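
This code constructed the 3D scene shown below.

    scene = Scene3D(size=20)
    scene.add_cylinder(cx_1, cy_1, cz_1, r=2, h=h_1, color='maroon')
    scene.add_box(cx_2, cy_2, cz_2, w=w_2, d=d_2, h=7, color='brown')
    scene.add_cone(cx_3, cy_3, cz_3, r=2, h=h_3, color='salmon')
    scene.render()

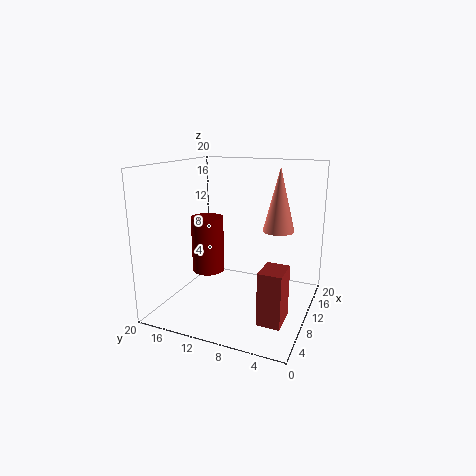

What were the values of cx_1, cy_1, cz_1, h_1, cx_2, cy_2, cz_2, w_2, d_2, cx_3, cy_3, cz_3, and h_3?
cx_1 = 5; cy_1 = 12; cz_1 = 7; h_1 = 7; cx_2 = 4; cy_2 = 2; cz_2 = 1; w_2 = 4; d_2 = 3; cx_3 = 9; cy_3 = 4; cz_3 = 12; h_3 = 8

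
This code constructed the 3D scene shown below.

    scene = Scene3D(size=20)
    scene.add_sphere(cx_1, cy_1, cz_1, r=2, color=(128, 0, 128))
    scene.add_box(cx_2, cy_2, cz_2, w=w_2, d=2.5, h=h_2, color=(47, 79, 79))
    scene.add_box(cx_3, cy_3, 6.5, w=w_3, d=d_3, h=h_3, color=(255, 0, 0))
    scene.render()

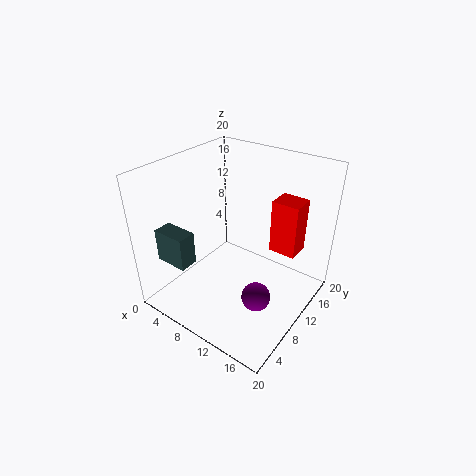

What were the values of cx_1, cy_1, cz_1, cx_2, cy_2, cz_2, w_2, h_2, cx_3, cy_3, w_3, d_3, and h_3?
cx_1 = 14.5, cy_1 = 8, cz_1 = 3, cx_2 = 2.5, cy_2 = 2, cz_2 = 8, w_2 = 4.5, h_2 = 4.5, cx_3 = 12.5, cy_3 = 14.5, w_3 = 4, d_3 = 3.5, h_3 = 8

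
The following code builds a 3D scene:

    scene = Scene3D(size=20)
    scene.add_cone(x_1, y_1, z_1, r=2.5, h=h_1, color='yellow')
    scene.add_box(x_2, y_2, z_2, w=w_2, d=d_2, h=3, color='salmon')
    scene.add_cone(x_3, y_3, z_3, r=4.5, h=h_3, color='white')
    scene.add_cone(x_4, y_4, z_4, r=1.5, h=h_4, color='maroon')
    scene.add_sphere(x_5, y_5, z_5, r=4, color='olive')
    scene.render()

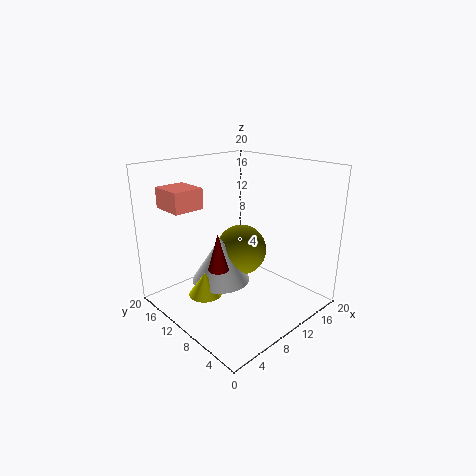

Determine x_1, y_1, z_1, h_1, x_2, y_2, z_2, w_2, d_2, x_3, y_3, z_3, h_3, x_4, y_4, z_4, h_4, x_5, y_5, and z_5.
x_1 = 7; y_1 = 14; z_1 = 0.5; h_1 = 3.5; x_2 = 3.5; y_2 = 15; z_2 = 13.5; w_2 = 4.5; d_2 = 5; x_3 = 10.5; y_3 = 14.5; z_3 = 1.5; h_3 = 7; x_4 = 8; y_4 = 12; z_4 = 5; h_4 = 5.5; x_5 = 14.5; y_5 = 14; z_5 = 5.5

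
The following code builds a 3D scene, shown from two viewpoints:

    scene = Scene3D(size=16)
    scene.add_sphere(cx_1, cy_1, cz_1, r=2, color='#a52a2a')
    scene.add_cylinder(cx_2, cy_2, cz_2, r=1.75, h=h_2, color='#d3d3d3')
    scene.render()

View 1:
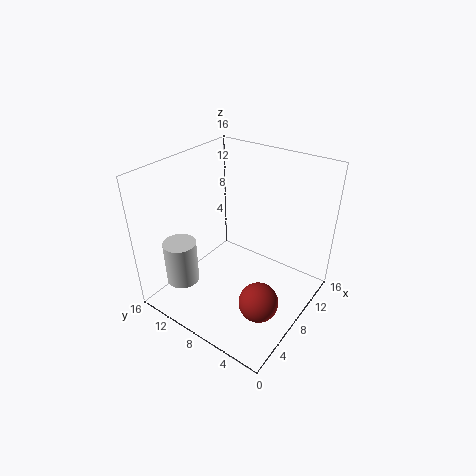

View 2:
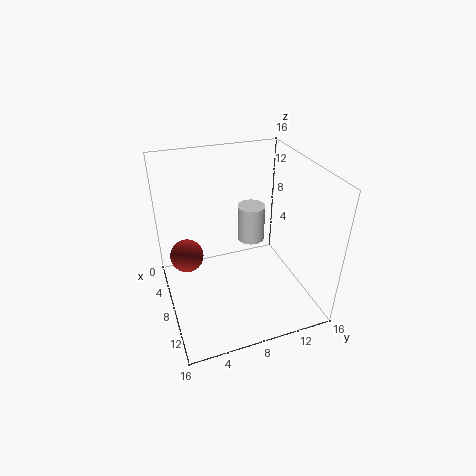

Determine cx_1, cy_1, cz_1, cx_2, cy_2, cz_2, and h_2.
cx_1 = 4.25, cy_1 = 2.75, cz_1 = 4.25, cx_2 = 2.75, cy_2 = 11.75, cz_2 = 4, h_2 = 4.75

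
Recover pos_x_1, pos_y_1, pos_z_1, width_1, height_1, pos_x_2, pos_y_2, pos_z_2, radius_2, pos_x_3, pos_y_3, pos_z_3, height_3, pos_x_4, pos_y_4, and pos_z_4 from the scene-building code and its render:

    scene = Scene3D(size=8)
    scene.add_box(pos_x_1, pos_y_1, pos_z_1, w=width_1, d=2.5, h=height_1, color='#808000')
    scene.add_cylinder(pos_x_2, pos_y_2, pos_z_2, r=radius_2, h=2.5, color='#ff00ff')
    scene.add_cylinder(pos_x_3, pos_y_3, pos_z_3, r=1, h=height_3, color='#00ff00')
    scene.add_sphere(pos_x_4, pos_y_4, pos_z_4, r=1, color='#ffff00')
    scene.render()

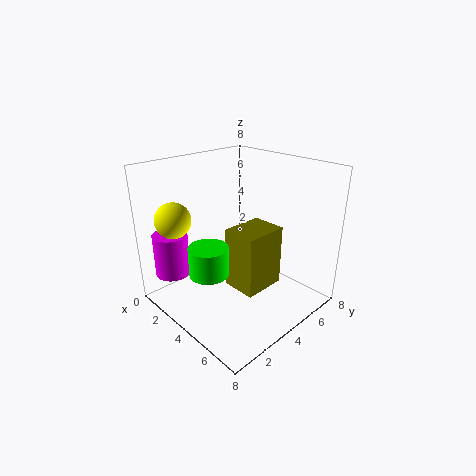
pos_x_1 = 3.5
pos_y_1 = 3.5
pos_z_1 = 1
width_1 = 2
height_1 = 3.5
pos_x_2 = 1
pos_y_2 = 1.5
pos_z_2 = 1.5
radius_2 = 1
pos_x_3 = 4.5
pos_y_3 = 1.5
pos_z_3 = 3
height_3 = 1.5
pos_x_4 = 1.5
pos_y_4 = 1.5
pos_z_4 = 5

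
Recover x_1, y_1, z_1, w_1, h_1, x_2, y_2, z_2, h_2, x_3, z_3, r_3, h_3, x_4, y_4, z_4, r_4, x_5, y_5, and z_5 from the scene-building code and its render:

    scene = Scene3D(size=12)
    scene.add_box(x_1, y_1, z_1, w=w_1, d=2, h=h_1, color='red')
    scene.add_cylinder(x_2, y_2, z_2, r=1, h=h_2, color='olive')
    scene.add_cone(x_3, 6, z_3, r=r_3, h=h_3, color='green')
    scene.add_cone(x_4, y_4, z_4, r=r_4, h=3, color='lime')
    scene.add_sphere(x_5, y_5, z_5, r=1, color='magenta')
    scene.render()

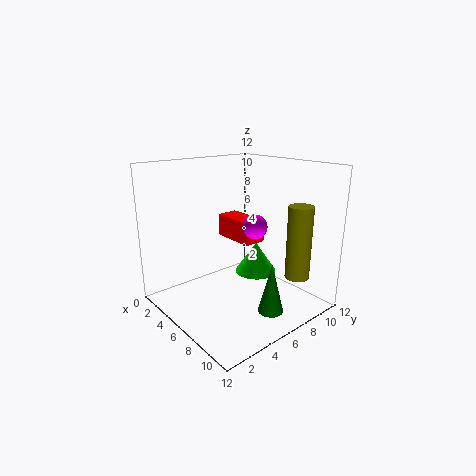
x_1 = 2; y_1 = 7; z_1 = 5; w_1 = 4; h_1 = 2; x_2 = 10; y_2 = 9; z_2 = 3; h_2 = 6; x_3 = 10; z_3 = 1; r_3 = 1; h_3 = 4; x_4 = 4; y_4 = 10; z_4 = 1; r_4 = 2; x_5 = 7; y_5 = 7; z_5 = 7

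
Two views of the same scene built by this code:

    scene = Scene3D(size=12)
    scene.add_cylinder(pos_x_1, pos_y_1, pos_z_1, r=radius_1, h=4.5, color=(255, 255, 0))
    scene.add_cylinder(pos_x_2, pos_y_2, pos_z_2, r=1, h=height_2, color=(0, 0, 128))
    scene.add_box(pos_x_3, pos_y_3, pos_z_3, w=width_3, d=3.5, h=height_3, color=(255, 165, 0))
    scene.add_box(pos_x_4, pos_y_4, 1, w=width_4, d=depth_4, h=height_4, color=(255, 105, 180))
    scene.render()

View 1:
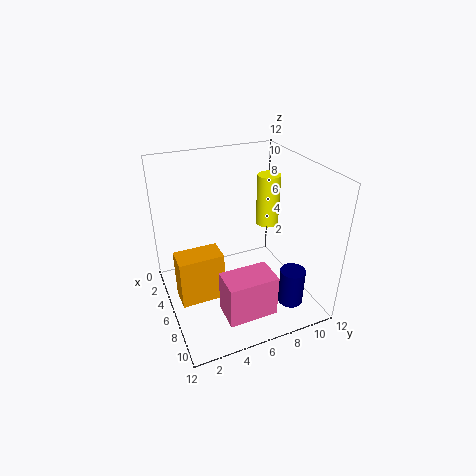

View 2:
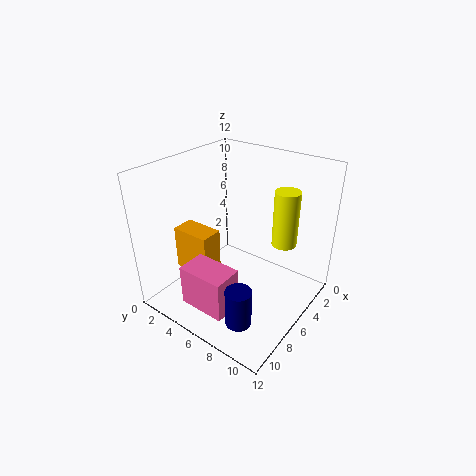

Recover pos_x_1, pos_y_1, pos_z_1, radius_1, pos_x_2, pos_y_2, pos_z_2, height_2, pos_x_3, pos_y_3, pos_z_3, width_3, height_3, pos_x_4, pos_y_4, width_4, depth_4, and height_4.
pos_x_1 = 4.5, pos_y_1 = 9.5, pos_z_1 = 6, radius_1 = 1, pos_x_2 = 10, pos_y_2 = 9, pos_z_2 = 1.5, height_2 = 3, pos_x_3 = 6, pos_y_3 = 0.5, pos_z_3 = 2, width_3 = 2, height_3 = 4, pos_x_4 = 8, pos_y_4 = 3.5, width_4 = 2.5, depth_4 = 4, height_4 = 3.5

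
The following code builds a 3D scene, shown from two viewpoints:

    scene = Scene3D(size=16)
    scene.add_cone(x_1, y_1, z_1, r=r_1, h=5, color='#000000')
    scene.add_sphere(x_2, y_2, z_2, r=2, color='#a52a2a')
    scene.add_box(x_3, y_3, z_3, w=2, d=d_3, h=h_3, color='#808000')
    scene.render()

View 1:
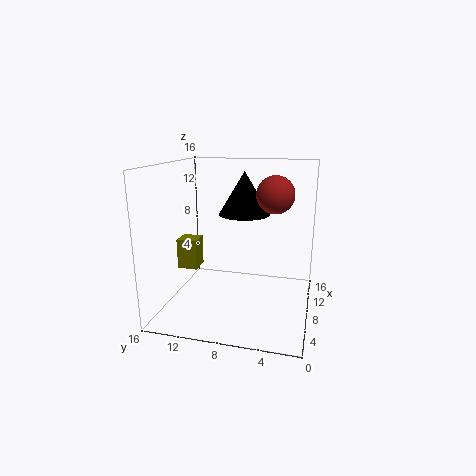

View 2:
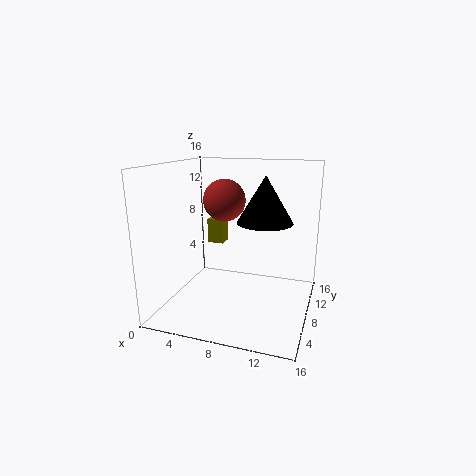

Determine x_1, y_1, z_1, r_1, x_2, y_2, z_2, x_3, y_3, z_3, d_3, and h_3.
x_1 = 11
y_1 = 8
z_1 = 10
r_1 = 3
x_2 = 8
y_2 = 4
z_2 = 13
x_3 = 3
y_3 = 11
z_3 = 6
d_3 = 2
h_3 = 3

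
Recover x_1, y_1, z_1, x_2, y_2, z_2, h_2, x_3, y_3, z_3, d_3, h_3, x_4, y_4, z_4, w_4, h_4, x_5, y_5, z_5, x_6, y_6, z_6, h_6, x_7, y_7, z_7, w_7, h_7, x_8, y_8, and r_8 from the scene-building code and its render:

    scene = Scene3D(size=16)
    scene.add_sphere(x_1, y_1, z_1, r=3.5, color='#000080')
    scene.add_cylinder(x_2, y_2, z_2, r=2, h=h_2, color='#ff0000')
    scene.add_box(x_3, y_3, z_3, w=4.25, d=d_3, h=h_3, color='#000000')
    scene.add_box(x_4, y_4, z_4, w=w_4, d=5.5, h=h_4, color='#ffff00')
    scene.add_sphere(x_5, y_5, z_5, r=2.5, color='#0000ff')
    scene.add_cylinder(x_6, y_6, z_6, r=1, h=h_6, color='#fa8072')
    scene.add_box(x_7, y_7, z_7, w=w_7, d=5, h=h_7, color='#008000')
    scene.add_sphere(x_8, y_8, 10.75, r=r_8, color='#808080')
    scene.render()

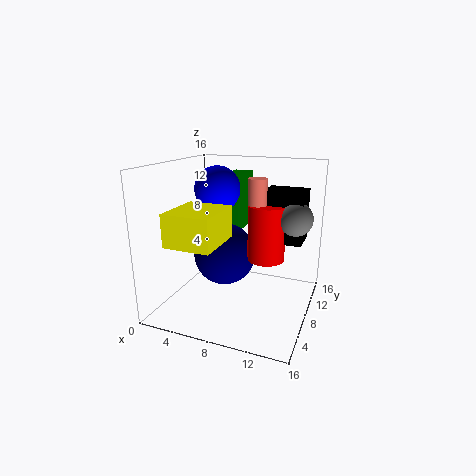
x_1 = 6.25, y_1 = 8.25, z_1 = 5.75, x_2 = 11.25, y_2 = 8, z_2 = 6, h_2 = 6, x_3 = 10.75, y_3 = 7.75, z_3 = 8, d_3 = 3.5, h_3 = 5.5, x_4 = 3.5, y_4 = 0.25, z_4 = 9, w_4 = 4.75, h_4 = 3.25, x_5 = 5.5, y_5 = 8.25, z_5 = 13.25, x_6 = 10.25, y_6 = 7.75, z_6 = 10.75, h_6 = 4, x_7 = 5, y_7 = 9.75, z_7 = 8, w_7 = 2.25, h_7 = 6.5, x_8 = 14.25, y_8 = 8.25, r_8 = 1.75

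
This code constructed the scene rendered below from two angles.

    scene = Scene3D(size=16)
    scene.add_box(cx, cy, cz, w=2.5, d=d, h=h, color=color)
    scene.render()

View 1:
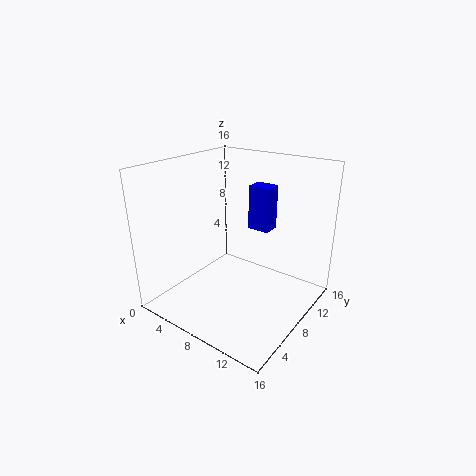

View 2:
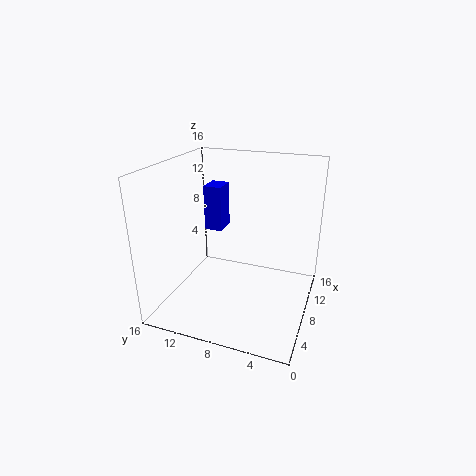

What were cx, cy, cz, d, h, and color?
cx = 8
cy = 10
cz = 8.5
d = 2
h = 5
color = 'blue'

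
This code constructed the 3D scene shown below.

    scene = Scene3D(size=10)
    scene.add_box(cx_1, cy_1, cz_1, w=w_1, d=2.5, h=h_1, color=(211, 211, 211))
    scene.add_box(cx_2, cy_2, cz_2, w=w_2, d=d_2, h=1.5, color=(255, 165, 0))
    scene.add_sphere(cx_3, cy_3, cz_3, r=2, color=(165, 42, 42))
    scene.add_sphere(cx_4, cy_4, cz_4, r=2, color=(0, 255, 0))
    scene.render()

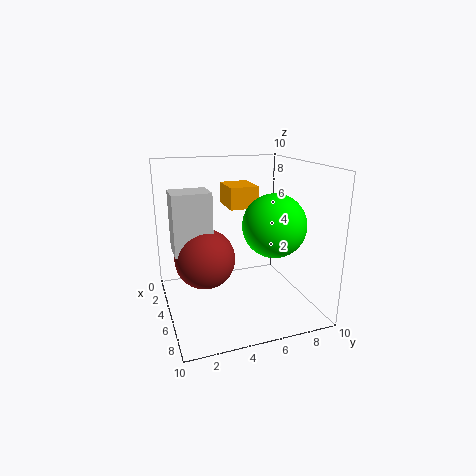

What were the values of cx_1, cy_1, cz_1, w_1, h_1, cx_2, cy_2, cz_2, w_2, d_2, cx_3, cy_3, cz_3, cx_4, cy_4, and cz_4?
cx_1 = 4
cy_1 = 0.5
cz_1 = 4.5
w_1 = 2
h_1 = 4
cx_2 = 2.5
cy_2 = 4.5
cz_2 = 7
w_2 = 2.5
d_2 = 2
cx_3 = 5.5
cy_3 = 2.5
cz_3 = 4
cx_4 = 7.5
cy_4 = 6.5
cz_4 = 6.5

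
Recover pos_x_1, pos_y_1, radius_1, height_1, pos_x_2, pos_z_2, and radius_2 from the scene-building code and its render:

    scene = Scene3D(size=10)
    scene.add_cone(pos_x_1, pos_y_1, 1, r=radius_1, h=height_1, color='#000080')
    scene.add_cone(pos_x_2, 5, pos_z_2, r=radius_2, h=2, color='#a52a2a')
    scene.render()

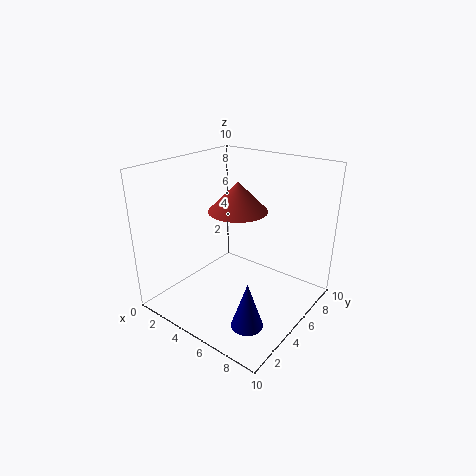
pos_x_1 = 8, pos_y_1 = 2, radius_1 = 1, height_1 = 3, pos_x_2 = 5, pos_z_2 = 7, radius_2 = 2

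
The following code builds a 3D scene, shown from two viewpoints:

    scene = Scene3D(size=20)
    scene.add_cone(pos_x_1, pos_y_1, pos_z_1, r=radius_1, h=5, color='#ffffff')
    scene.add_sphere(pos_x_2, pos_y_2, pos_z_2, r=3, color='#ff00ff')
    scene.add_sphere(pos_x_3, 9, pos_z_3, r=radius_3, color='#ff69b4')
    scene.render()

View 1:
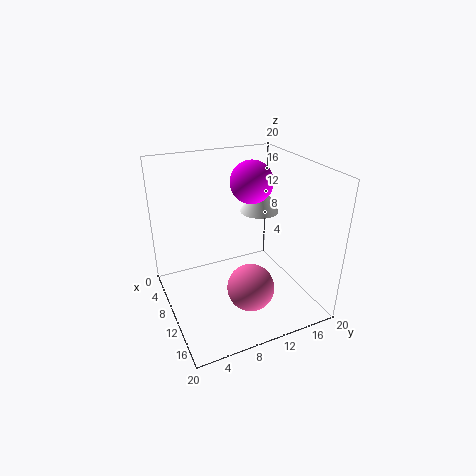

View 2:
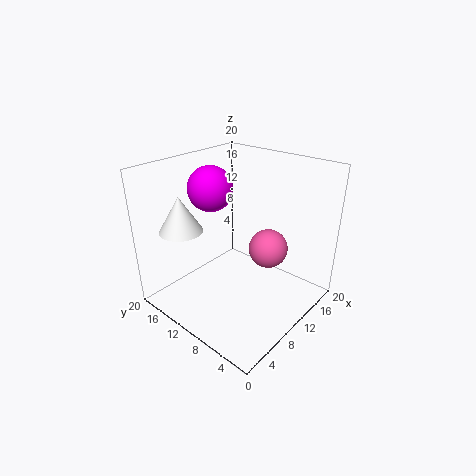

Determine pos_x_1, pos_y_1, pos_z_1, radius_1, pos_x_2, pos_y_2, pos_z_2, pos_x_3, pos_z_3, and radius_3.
pos_x_1 = 5; pos_y_1 = 16; pos_z_1 = 11; radius_1 = 3; pos_x_2 = 8; pos_y_2 = 13; pos_z_2 = 17; pos_x_3 = 16; pos_z_3 = 6; radius_3 = 3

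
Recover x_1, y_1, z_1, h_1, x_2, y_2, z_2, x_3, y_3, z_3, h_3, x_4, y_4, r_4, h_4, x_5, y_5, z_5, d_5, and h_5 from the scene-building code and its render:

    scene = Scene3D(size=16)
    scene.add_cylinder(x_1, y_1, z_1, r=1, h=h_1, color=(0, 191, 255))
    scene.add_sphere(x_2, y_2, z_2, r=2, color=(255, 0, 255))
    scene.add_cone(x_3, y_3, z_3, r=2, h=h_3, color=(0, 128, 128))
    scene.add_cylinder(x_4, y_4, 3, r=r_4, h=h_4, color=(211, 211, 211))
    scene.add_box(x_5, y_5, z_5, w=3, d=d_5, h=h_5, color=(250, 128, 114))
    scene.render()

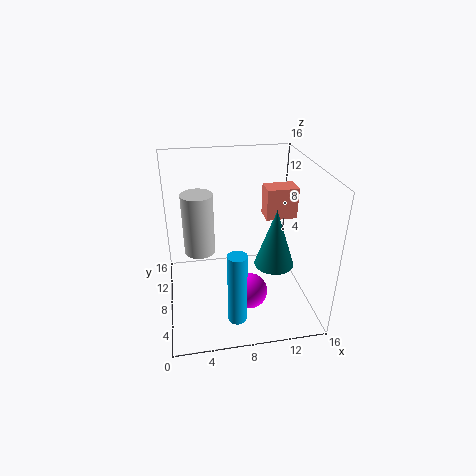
x_1 = 7, y_1 = 3, z_1 = 1, h_1 = 8, x_2 = 9, y_2 = 6, z_2 = 2, x_3 = 11, y_3 = 4, z_3 = 7, h_3 = 6, x_4 = 4, y_4 = 14, r_4 = 2, h_4 = 8, x_5 = 10, y_5 = 4, z_5 = 12, d_5 = 2, h_5 = 3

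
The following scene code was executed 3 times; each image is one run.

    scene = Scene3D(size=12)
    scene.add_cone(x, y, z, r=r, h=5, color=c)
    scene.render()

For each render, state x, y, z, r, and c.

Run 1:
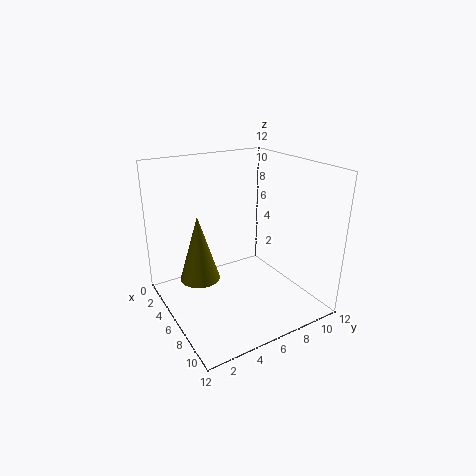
x = 7; y = 2; z = 4; r = 1.5; c = 'olive'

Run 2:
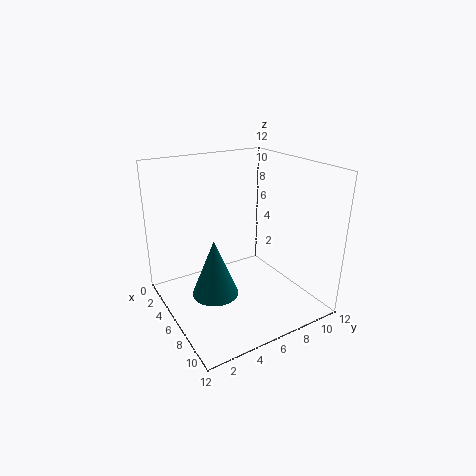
x = 5.5; y = 4; z = 1; r = 2; c = 'teal'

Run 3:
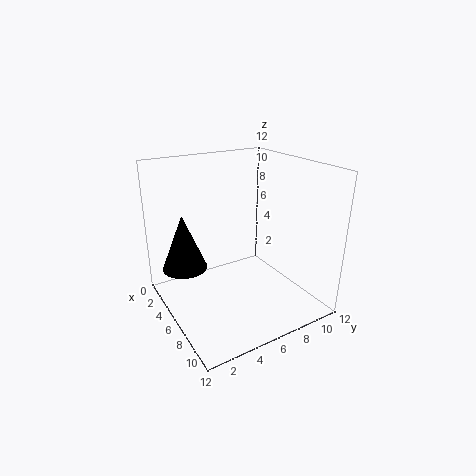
x = 2.5; y = 2.5; z = 2.5; r = 2; c = 'black'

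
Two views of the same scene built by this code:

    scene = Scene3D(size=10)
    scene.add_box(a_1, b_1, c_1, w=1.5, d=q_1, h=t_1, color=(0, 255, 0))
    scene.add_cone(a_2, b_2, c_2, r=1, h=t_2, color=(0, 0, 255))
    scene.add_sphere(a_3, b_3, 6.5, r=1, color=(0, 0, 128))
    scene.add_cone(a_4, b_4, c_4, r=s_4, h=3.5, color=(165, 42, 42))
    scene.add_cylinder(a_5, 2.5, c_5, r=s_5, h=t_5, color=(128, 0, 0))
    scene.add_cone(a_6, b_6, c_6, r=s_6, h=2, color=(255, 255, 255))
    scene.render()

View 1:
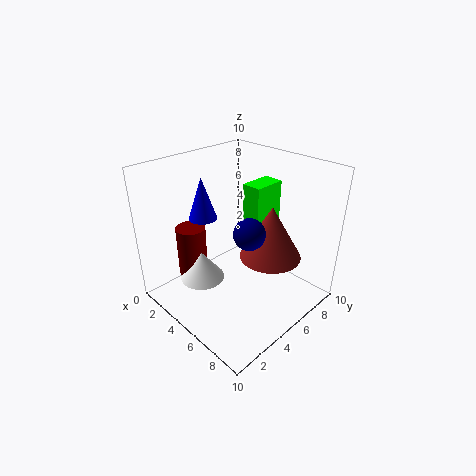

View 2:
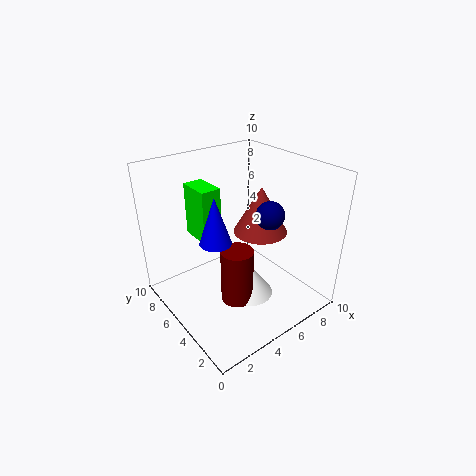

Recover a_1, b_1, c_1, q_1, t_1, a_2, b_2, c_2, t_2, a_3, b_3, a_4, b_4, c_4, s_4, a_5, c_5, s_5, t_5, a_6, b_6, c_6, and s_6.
a_1 = 3.5; b_1 = 7; c_1 = 4; q_1 = 2.5; t_1 = 4; a_2 = 2.5; b_2 = 4; c_2 = 6; t_2 = 3; a_3 = 7; b_3 = 4; a_4 = 7.5; b_4 = 5.5; c_4 = 4.5; s_4 = 2; a_5 = 3; c_5 = 2.5; s_5 = 1; t_5 = 3.5; a_6 = 4; b_6 = 2.5; c_6 = 2.5; s_6 = 1.5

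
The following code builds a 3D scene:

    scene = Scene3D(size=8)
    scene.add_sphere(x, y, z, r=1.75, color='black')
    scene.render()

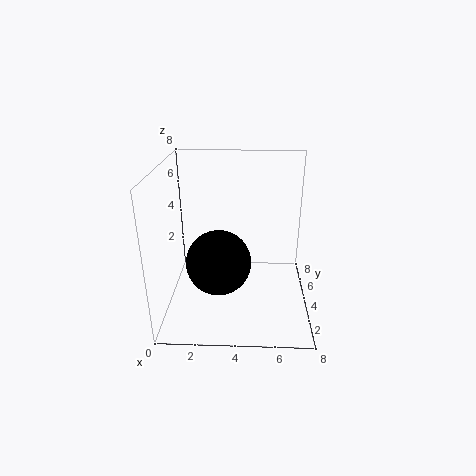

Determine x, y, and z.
x = 3; y = 3; z = 3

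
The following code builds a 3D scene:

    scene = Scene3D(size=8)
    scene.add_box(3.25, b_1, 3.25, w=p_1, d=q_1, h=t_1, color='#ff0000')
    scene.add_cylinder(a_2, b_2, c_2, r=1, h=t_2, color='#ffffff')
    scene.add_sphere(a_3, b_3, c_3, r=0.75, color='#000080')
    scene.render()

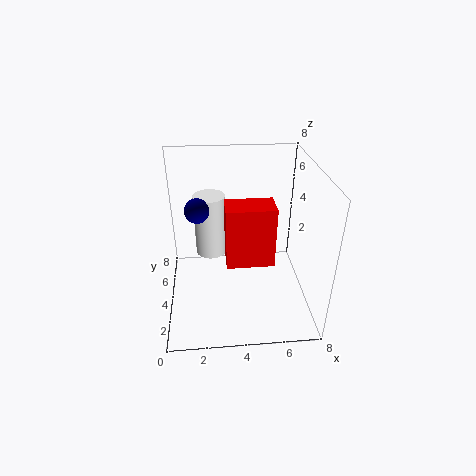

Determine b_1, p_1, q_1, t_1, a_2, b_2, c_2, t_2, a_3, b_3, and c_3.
b_1 = 2.25; p_1 = 2.5; q_1 = 1.5; t_1 = 3.25; a_2 = 2.5; b_2 = 7; c_2 = 1.25; t_2 = 4; a_3 = 1.75; b_3 = 6; c_3 = 4.75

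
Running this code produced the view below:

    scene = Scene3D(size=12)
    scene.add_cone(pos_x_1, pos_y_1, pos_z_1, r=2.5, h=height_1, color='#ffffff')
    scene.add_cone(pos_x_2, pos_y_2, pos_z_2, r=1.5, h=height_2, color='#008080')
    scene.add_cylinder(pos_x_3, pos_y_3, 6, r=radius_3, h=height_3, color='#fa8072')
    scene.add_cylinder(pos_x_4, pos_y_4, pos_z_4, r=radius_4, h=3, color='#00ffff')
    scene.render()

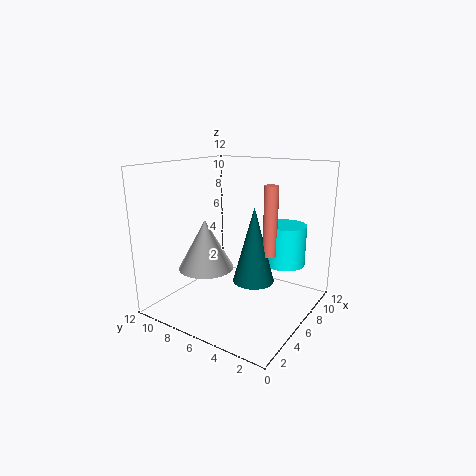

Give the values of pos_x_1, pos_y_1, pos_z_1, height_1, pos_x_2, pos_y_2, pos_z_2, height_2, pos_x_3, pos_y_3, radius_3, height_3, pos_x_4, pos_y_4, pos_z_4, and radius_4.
pos_x_1 = 6
pos_y_1 = 9.5
pos_z_1 = 2.5
height_1 = 4.5
pos_x_2 = 3.5
pos_y_2 = 3
pos_z_2 = 4
height_2 = 5.5
pos_x_3 = 4
pos_y_3 = 2
radius_3 = 0.5
height_3 = 5
pos_x_4 = 5.5
pos_y_4 = 1.5
pos_z_4 = 5
radius_4 = 1.5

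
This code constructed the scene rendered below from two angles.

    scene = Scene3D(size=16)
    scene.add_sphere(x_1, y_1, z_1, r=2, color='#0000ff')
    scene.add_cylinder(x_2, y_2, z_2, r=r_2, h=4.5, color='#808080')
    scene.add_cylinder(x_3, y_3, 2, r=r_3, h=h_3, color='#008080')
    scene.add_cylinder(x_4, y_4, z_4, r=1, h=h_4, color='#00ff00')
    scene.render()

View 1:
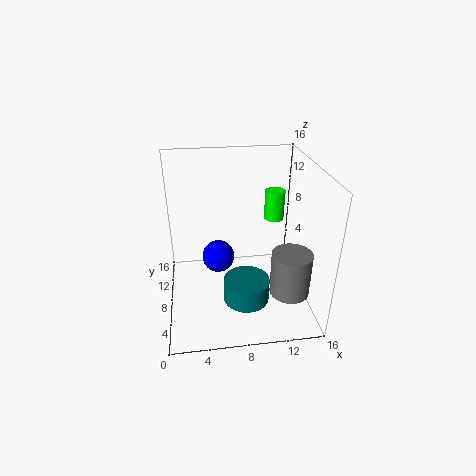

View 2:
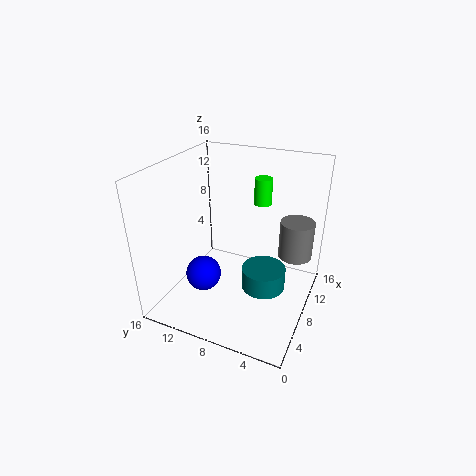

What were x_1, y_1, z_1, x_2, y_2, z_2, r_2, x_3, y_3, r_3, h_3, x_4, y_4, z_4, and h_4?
x_1 = 6; y_1 = 11.5; z_1 = 3.5; x_2 = 12.5; y_2 = 2.5; z_2 = 4.5; r_2 = 2; x_3 = 8.5; y_3 = 5; r_3 = 2.5; h_3 = 2.5; x_4 = 11.5; y_4 = 6.5; z_4 = 11; h_4 = 3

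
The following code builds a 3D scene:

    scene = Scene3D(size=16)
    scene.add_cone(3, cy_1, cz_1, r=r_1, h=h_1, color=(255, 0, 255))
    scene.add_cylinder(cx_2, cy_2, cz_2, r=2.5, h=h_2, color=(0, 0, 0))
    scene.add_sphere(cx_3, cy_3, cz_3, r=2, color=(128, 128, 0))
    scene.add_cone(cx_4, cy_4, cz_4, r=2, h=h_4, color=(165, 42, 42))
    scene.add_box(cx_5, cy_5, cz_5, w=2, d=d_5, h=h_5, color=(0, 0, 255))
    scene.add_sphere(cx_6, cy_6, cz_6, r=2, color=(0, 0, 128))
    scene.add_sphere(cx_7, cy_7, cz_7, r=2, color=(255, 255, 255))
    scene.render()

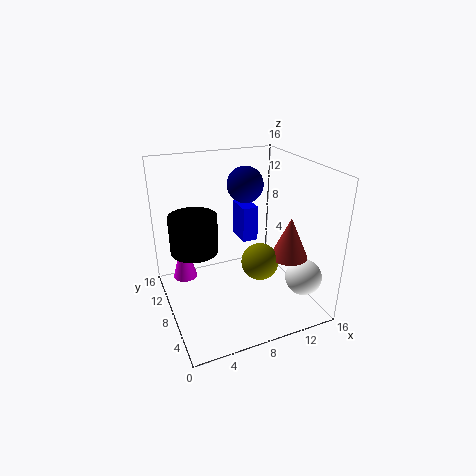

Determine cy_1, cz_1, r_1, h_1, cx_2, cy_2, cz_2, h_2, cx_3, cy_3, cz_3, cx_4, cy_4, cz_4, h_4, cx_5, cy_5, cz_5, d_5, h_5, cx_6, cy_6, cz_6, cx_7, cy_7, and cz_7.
cy_1 = 13.5, cz_1 = 1, r_1 = 1.5, h_1 = 5.5, cx_2 = 3, cy_2 = 8, cz_2 = 7.5, h_2 = 4, cx_3 = 9.5, cy_3 = 5.5, cz_3 = 6, cx_4 = 12.5, cy_4 = 4.5, cz_4 = 6.5, h_4 = 4.5, cx_5 = 10.5, cy_5 = 12, cz_5 = 5, d_5 = 3.5, h_5 = 4.5, cx_6 = 9.5, cy_6 = 9.5, cz_6 = 13.5, cx_7 = 14, cy_7 = 3.5, cz_7 = 4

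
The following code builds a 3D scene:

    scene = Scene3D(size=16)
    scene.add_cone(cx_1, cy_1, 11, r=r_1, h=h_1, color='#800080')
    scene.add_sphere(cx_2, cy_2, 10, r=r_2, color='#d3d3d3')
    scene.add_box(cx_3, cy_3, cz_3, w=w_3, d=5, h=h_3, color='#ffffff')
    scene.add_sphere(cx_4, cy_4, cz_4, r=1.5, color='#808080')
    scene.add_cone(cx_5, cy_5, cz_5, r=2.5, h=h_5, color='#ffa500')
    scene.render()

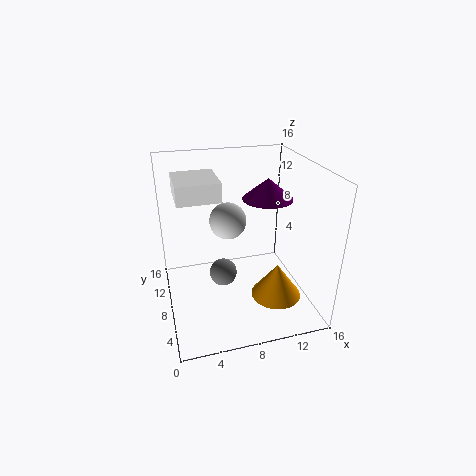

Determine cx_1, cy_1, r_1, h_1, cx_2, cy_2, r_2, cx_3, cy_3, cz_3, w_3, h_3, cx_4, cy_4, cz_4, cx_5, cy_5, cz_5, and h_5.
cx_1 = 12.5
cy_1 = 11
r_1 = 3
h_1 = 2.5
cx_2 = 7
cy_2 = 8.5
r_2 = 2
cx_3 = 1.5
cy_3 = 6.5
cz_3 = 13
w_3 = 4.5
h_3 = 2
cx_4 = 6
cy_4 = 7
cz_4 = 4.5
cx_5 = 10.5
cy_5 = 2.5
cz_5 = 4
h_5 = 3.5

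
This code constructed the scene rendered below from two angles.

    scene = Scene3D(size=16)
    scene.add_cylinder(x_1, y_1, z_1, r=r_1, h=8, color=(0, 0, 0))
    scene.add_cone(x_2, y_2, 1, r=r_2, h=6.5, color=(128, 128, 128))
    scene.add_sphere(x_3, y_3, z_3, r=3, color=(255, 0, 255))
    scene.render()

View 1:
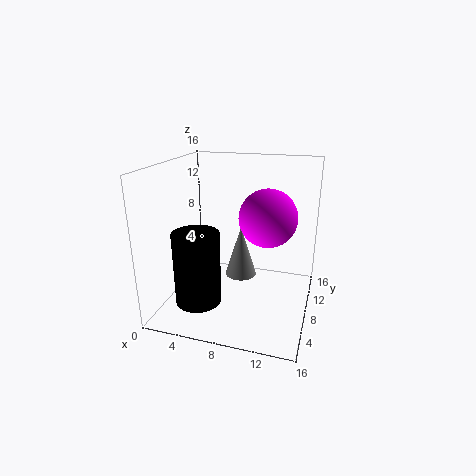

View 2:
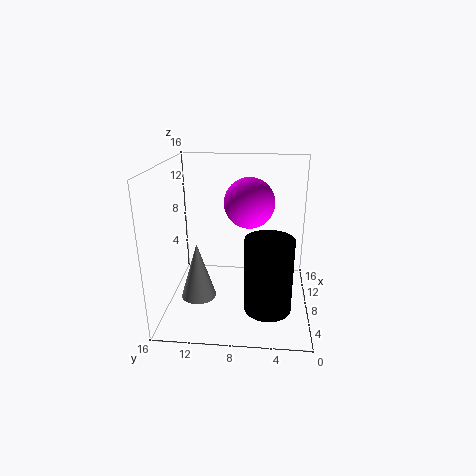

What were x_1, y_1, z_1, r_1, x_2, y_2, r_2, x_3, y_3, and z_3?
x_1 = 4.5, y_1 = 4.5, z_1 = 1.5, r_1 = 2.5, x_2 = 7, y_2 = 12.5, r_2 = 2, x_3 = 11.5, y_3 = 7, z_3 = 11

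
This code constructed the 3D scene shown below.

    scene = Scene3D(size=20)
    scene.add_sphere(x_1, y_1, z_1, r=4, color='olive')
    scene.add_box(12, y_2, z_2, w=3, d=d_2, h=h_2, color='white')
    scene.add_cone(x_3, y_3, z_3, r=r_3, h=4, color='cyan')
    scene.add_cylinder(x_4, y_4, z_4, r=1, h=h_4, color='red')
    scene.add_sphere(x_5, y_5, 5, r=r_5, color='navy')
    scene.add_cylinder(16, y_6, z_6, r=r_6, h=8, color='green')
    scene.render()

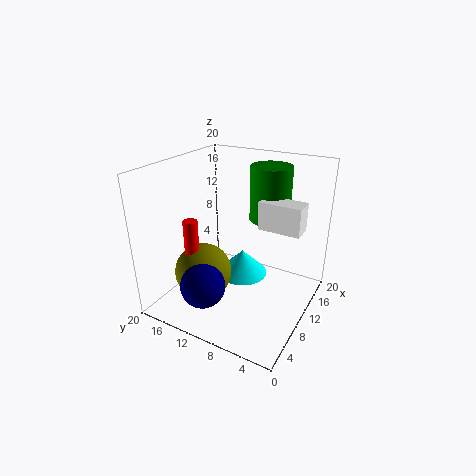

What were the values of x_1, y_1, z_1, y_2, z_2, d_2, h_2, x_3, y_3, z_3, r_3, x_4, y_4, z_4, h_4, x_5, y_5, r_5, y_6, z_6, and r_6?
x_1 = 7
y_1 = 14
z_1 = 5
y_2 = 2
z_2 = 11
d_2 = 6
h_2 = 4
x_3 = 15
y_3 = 12
z_3 = 1
r_3 = 4
x_4 = 6
y_4 = 15
z_4 = 4
h_4 = 9
x_5 = 4
y_5 = 12
r_5 = 3
y_6 = 8
z_6 = 11
r_6 = 3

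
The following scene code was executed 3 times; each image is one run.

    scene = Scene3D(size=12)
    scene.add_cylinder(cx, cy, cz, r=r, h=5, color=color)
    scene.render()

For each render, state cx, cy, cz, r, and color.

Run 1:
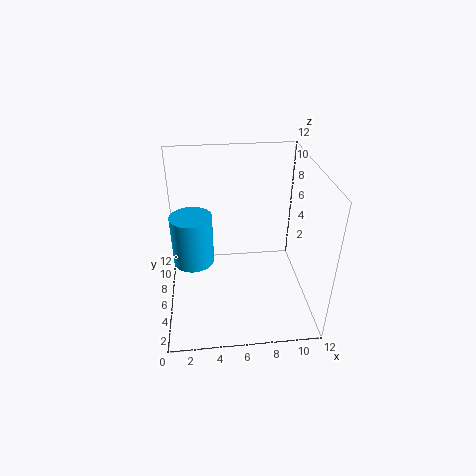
cx = 2
cy = 10
cz = 1
r = 2
color = 'deepskyblue'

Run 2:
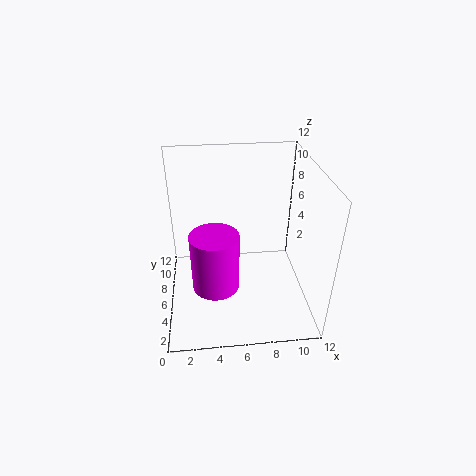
cx = 4
cy = 5
cz = 2
r = 2
color = 'magenta'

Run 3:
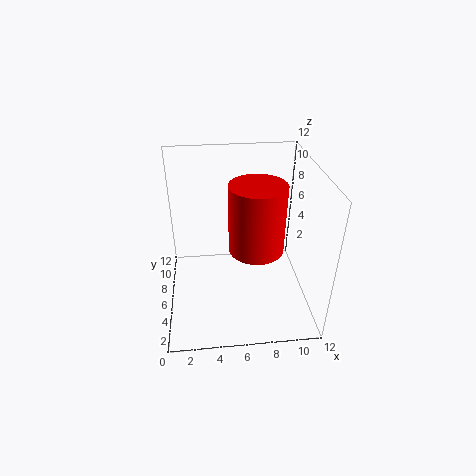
cx = 7
cy = 3
cz = 7
r = 2
color = 'red'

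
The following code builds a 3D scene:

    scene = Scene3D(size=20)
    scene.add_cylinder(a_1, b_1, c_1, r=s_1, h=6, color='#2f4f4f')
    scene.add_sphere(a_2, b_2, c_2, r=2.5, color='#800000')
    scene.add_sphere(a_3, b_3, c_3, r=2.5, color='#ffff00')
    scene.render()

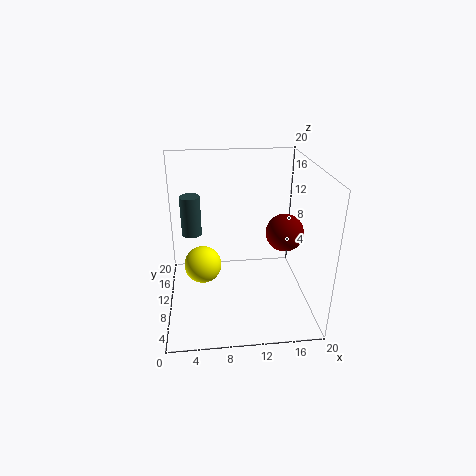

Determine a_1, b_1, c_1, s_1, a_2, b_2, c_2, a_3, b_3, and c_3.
a_1 = 3.5; b_1 = 15; c_1 = 8.5; s_1 = 1.5; a_2 = 16; b_2 = 8; c_2 = 11.5; a_3 = 5; b_3 = 8.5; c_3 = 7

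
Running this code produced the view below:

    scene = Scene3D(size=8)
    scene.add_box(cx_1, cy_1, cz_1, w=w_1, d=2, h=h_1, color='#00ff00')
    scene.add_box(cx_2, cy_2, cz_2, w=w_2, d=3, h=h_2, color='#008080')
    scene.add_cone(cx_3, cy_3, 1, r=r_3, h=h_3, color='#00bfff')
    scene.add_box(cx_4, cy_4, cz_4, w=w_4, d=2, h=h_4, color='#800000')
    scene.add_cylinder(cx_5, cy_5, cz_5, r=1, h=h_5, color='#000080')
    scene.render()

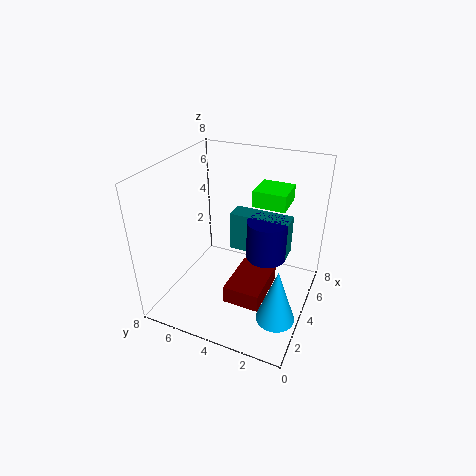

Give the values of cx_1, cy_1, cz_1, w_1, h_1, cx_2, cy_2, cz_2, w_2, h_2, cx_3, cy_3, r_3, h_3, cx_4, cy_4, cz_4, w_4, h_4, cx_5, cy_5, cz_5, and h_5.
cx_1 = 6
cy_1 = 2
cz_1 = 5
w_1 = 2
h_1 = 1
cx_2 = 3
cy_2 = 1
cz_2 = 4
w_2 = 1
h_2 = 2
cx_3 = 2
cy_3 = 1
r_3 = 1
h_3 = 3
cx_4 = 2
cy_4 = 2
cz_4 = 1
w_4 = 3
h_4 = 1
cx_5 = 3
cy_5 = 2
cz_5 = 4
h_5 = 2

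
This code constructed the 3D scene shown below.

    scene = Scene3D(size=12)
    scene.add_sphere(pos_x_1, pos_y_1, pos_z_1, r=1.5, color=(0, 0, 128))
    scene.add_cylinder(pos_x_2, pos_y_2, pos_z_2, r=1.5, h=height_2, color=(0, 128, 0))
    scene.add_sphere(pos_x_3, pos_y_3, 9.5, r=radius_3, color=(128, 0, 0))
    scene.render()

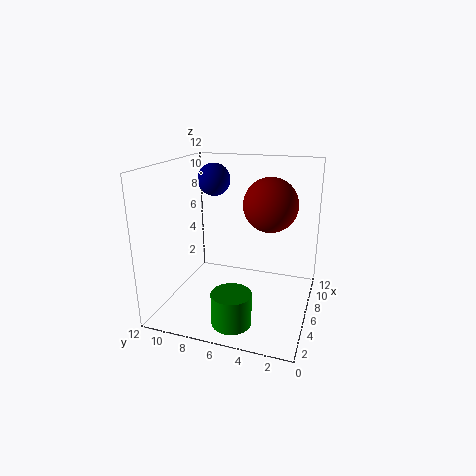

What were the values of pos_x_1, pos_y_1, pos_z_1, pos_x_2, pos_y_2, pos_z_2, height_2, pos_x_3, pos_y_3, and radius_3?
pos_x_1 = 9.5; pos_y_1 = 9.5; pos_z_1 = 10; pos_x_2 = 1.5; pos_y_2 = 5; pos_z_2 = 1; height_2 = 2.5; pos_x_3 = 4.5; pos_y_3 = 3; radius_3 = 2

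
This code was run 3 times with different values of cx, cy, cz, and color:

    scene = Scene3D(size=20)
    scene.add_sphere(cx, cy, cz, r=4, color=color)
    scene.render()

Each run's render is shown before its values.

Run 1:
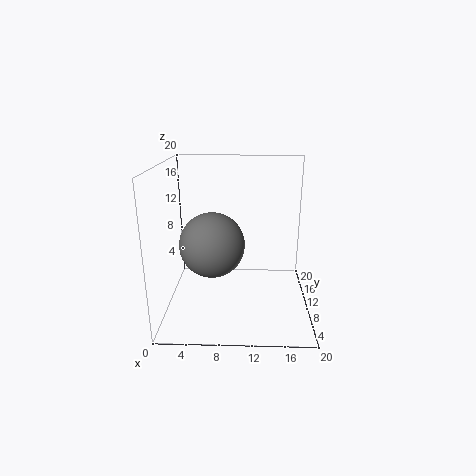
cx = 7; cy = 5; cz = 11; color = 'gray'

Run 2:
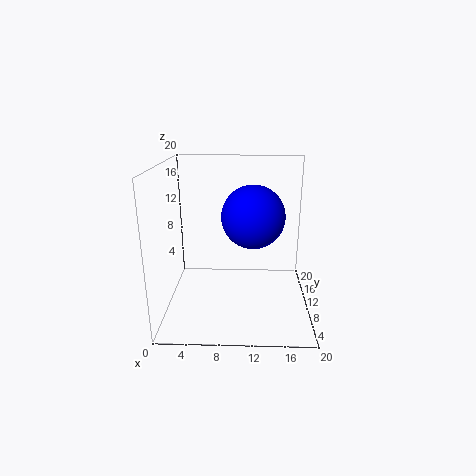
cx = 12; cy = 7; cz = 14; color = 'blue'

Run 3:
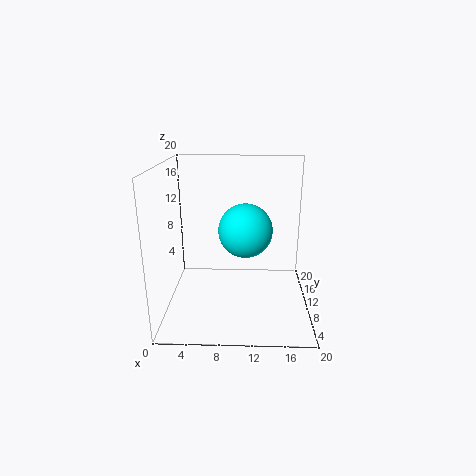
cx = 11; cy = 13; cz = 10; color = 'cyan'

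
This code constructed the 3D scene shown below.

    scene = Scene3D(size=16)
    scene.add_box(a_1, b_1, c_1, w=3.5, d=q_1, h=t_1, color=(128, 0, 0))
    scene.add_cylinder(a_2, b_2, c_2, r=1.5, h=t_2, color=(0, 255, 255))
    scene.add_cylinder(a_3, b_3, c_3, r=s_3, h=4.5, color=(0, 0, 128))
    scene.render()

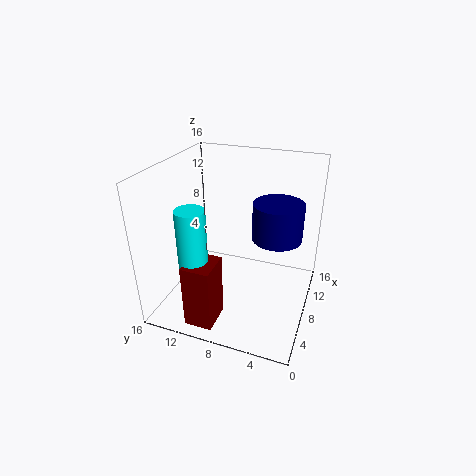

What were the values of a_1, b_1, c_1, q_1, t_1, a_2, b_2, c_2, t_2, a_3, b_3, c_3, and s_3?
a_1 = 1
b_1 = 8.5
c_1 = 0.5
q_1 = 3
t_1 = 7
a_2 = 3
b_2 = 11
c_2 = 6.5
t_2 = 6.5
a_3 = 12
b_3 = 4.5
c_3 = 6.5
s_3 = 3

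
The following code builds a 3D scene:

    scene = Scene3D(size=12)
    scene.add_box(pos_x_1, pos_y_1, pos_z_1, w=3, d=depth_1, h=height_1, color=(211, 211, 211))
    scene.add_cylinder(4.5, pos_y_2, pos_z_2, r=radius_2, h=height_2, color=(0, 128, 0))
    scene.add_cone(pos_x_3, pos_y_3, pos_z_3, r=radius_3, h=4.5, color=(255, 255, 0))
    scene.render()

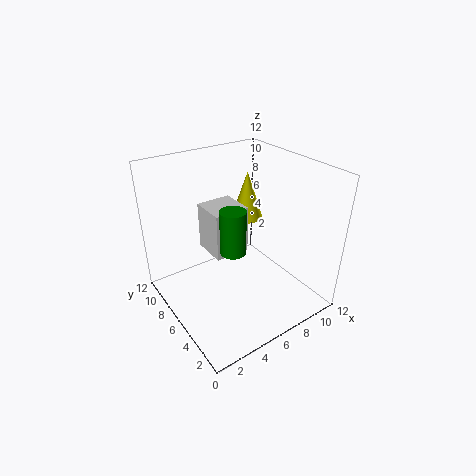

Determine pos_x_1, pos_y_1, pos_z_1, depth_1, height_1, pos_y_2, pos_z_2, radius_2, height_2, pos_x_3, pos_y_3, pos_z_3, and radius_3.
pos_x_1 = 4; pos_y_1 = 6; pos_z_1 = 4.5; depth_1 = 3; height_1 = 4; pos_y_2 = 4.5; pos_z_2 = 6; radius_2 = 1; height_2 = 3.5; pos_x_3 = 9.5; pos_y_3 = 9.5; pos_z_3 = 5.5; radius_3 = 1.5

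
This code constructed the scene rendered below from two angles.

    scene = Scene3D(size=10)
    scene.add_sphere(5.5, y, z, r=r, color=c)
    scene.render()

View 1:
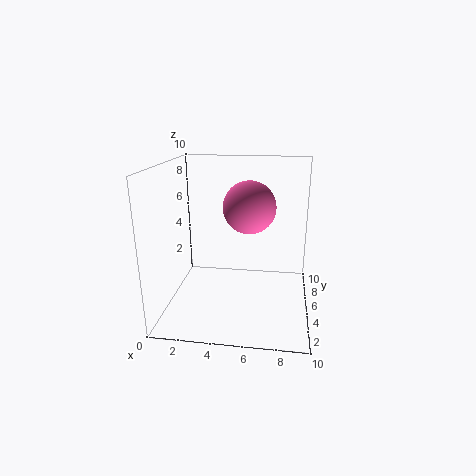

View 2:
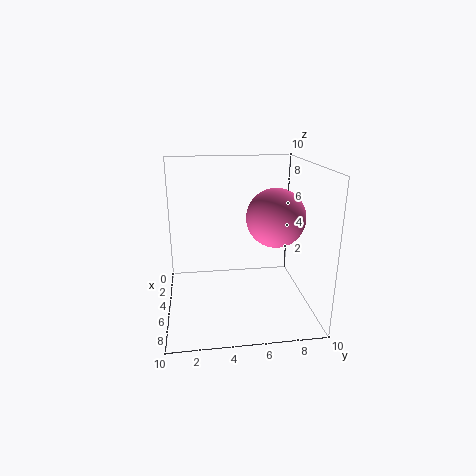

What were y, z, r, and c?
y = 7.5; z = 6.5; r = 2; c = 'hotpink'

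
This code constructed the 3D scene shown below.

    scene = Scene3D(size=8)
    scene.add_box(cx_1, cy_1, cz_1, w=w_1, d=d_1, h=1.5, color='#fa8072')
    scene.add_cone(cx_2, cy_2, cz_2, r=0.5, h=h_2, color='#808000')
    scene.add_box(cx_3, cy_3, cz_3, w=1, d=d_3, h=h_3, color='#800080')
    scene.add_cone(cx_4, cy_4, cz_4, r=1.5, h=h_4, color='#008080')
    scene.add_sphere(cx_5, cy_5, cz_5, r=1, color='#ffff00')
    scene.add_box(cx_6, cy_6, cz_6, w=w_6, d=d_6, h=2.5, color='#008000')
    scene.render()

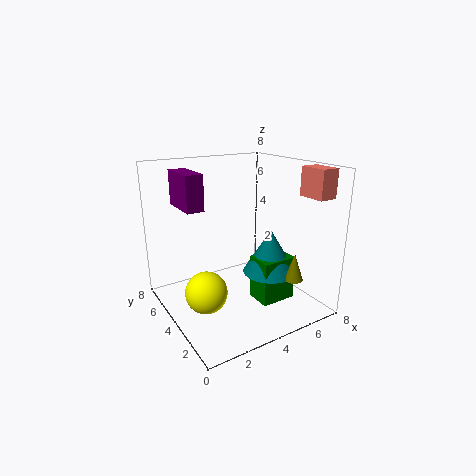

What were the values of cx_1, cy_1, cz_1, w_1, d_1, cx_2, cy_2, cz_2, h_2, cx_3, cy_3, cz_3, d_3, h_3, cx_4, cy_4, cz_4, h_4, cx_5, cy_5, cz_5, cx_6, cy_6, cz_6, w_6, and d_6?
cx_1 = 6.5
cy_1 = 0.5
cz_1 = 6.5
w_1 = 1
d_1 = 1.5
cx_2 = 6
cy_2 = 1.5
cz_2 = 2
h_2 = 1.5
cx_3 = 1.5
cy_3 = 5
cz_3 = 5.5
d_3 = 2.5
h_3 = 2
cx_4 = 5.5
cy_4 = 3
cz_4 = 2
h_4 = 2.5
cx_5 = 1
cy_5 = 2
cz_5 = 2.5
cx_6 = 4.5
cy_6 = 2
cz_6 = 0.5
w_6 = 2
d_6 = 1.5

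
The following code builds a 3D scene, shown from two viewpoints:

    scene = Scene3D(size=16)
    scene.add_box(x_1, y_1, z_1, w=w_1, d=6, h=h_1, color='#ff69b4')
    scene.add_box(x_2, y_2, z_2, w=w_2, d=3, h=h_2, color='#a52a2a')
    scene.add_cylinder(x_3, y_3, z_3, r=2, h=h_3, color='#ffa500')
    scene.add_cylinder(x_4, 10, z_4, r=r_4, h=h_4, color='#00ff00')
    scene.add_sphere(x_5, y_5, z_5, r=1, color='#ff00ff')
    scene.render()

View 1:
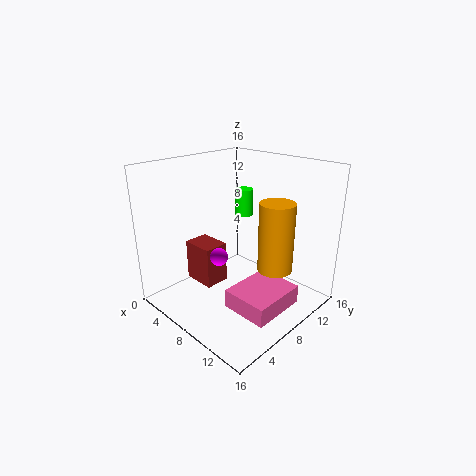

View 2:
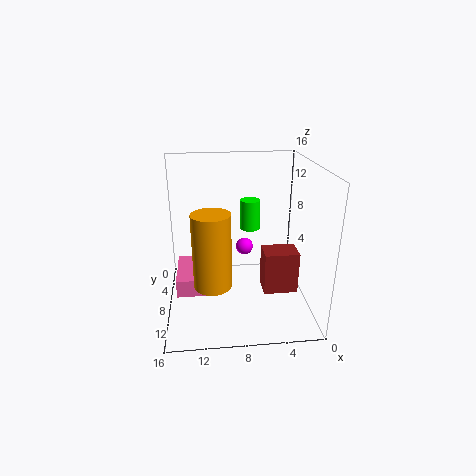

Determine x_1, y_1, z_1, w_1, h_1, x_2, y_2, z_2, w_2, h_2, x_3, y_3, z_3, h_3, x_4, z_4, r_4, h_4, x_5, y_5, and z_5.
x_1 = 10
y_1 = 4
z_1 = 2
w_1 = 5
h_1 = 2
x_2 = 1
y_2 = 6
z_2 = 1
w_2 = 4
h_2 = 5
x_3 = 11
y_3 = 11
z_3 = 4
h_3 = 8
x_4 = 7
z_4 = 10
r_4 = 1
h_4 = 3
x_5 = 7
y_5 = 6
z_5 = 6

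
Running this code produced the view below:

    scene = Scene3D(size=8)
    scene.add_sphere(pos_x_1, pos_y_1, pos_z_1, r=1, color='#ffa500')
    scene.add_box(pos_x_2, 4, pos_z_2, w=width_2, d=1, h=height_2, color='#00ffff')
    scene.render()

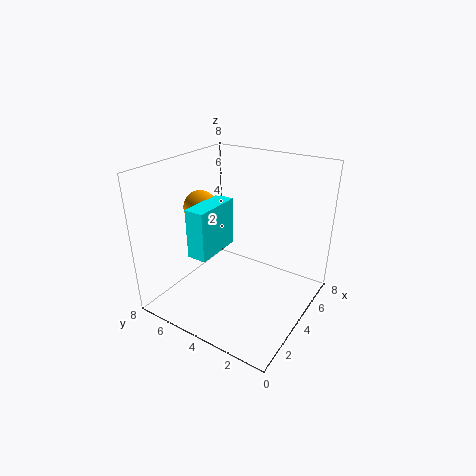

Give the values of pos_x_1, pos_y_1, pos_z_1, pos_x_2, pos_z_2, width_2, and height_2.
pos_x_1 = 4.5, pos_y_1 = 7, pos_z_1 = 5, pos_x_2 = 1, pos_z_2 = 4, width_2 = 2.5, height_2 = 2.5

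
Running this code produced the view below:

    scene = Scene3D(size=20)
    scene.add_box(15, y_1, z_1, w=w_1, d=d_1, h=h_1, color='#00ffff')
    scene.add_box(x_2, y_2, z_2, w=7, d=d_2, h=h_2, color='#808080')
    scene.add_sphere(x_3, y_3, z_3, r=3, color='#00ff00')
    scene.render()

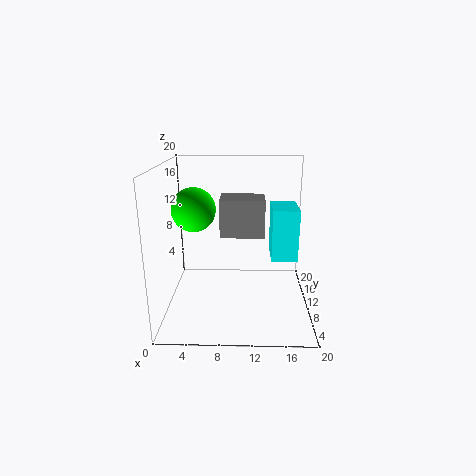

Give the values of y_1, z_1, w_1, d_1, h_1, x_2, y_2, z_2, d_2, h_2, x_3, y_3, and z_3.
y_1 = 13
z_1 = 5
w_1 = 4
d_1 = 6
h_1 = 8
x_2 = 7
y_2 = 15
z_2 = 8
d_2 = 5
h_2 = 6
x_3 = 4
y_3 = 10
z_3 = 14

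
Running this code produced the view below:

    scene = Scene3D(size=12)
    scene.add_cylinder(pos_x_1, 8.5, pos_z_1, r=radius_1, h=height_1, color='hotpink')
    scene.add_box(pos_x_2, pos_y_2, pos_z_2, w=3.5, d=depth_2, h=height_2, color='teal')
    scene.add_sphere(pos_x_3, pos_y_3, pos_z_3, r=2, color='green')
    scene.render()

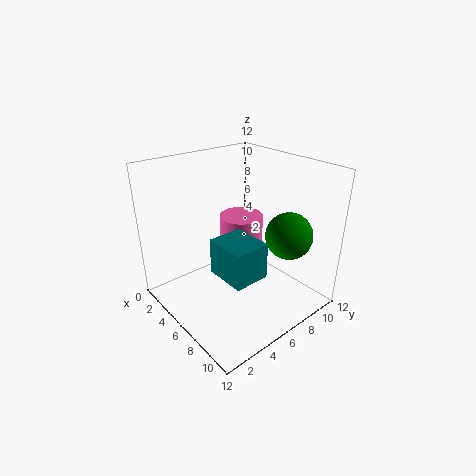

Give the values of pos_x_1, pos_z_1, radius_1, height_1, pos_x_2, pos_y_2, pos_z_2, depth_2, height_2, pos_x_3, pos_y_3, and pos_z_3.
pos_x_1 = 3.5, pos_z_1 = 4, radius_1 = 2, height_1 = 2.5, pos_x_2 = 5.5, pos_y_2 = 3.5, pos_z_2 = 3.5, depth_2 = 3, height_2 = 3, pos_x_3 = 8.5, pos_y_3 = 9.5, pos_z_3 = 6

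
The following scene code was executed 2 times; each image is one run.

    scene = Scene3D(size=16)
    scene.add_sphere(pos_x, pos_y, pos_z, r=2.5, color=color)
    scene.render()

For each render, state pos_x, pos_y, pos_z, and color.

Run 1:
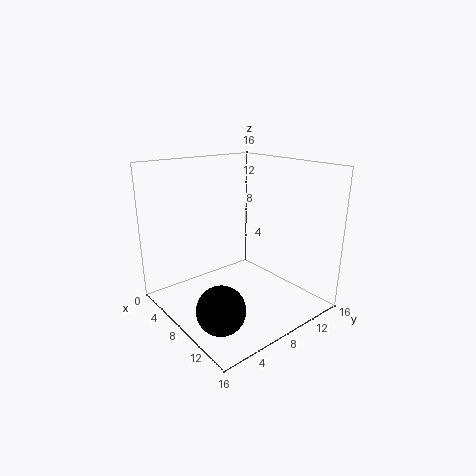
pos_x = 11.5
pos_y = 3
pos_z = 2.5
color = 'black'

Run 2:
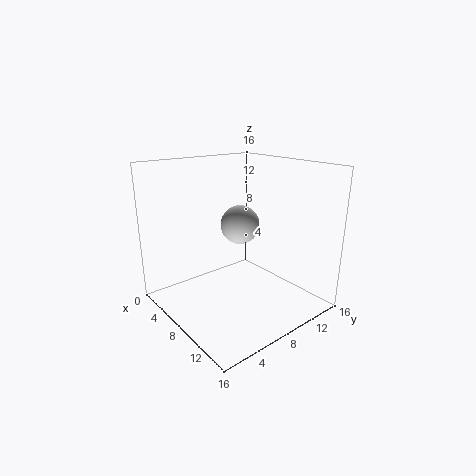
pos_x = 3.5
pos_y = 12
pos_z = 7.5
color = 'lightgray'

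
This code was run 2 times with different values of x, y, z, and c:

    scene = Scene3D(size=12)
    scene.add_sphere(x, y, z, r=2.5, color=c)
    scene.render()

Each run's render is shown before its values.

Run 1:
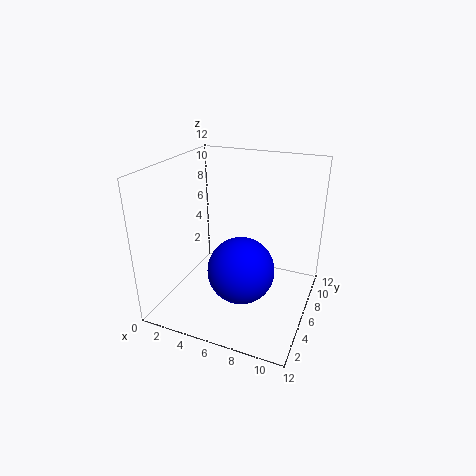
x = 7.5; y = 3; z = 5; c = 'blue'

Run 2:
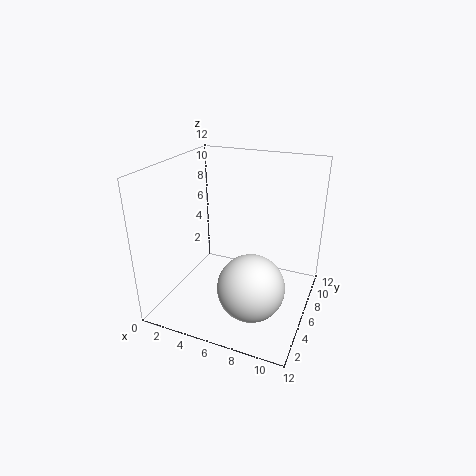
x = 8.5; y = 2.5; z = 4; c = 'white'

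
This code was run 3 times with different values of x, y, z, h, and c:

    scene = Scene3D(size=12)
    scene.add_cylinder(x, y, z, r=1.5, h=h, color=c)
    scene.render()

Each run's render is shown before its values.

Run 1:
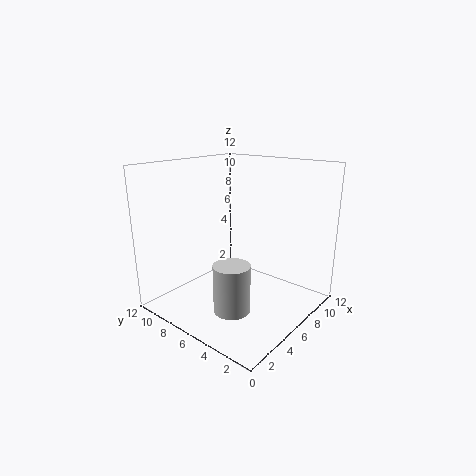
x = 4
y = 5
z = 0.5
h = 4
c = 'lightgray'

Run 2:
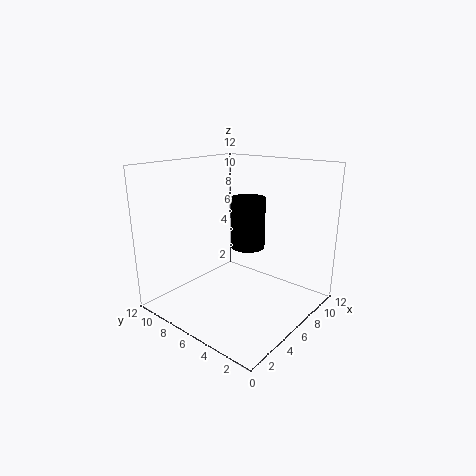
x = 8
y = 6.5
z = 4.5
h = 4.5
c = 'black'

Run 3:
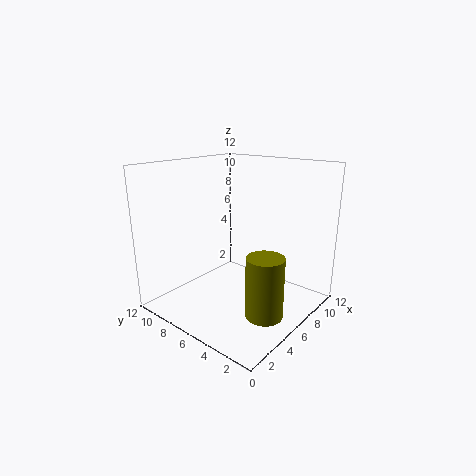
x = 5
y = 2.5
z = 0.5
h = 5
c = 'olive'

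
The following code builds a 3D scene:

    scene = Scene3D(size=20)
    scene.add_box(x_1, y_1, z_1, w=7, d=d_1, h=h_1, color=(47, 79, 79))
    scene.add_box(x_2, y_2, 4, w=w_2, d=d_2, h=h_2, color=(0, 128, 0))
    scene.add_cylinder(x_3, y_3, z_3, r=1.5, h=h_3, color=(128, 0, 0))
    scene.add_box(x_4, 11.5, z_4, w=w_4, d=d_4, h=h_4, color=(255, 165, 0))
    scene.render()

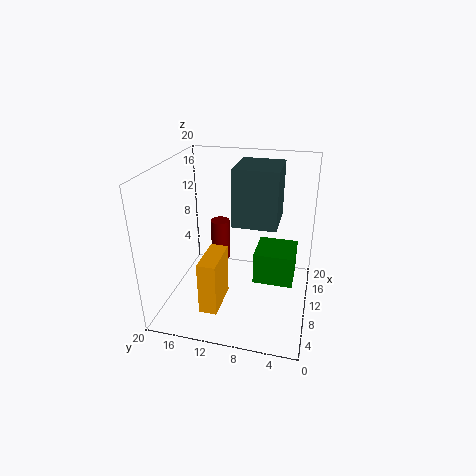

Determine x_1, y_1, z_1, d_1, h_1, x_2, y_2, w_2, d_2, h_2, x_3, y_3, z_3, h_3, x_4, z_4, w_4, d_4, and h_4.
x_1 = 12; y_1 = 5; z_1 = 10.5; d_1 = 6.5; h_1 = 8.5; x_2 = 8.5; y_2 = 2; w_2 = 5.5; d_2 = 5.5; h_2 = 4.5; x_3 = 16; y_3 = 14.5; z_3 = 3; h_3 = 6.5; x_4 = 4; z_4 = 1; w_4 = 6; d_4 = 2.5; h_4 = 7.5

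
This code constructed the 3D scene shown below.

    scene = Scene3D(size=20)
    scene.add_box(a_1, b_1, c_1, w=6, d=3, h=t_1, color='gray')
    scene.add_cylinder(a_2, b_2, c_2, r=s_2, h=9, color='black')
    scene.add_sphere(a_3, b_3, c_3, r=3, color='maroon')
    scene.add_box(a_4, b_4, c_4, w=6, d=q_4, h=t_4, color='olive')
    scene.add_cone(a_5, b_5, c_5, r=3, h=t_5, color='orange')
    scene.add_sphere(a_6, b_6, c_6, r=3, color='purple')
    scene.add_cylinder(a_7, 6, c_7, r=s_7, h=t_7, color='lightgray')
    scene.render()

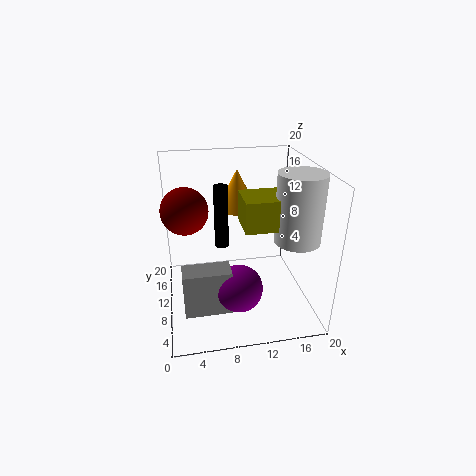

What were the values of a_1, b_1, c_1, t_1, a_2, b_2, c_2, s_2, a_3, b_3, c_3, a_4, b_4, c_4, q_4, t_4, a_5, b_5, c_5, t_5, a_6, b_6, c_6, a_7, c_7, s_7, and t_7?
a_1 = 2, b_1 = 3, c_1 = 3, t_1 = 6, a_2 = 8, b_2 = 12, c_2 = 8, s_2 = 1, a_3 = 3, b_3 = 9, c_3 = 15, a_4 = 10, b_4 = 5, c_4 = 13, q_4 = 5, t_4 = 4, a_5 = 11, b_5 = 16, c_5 = 12, t_5 = 6, a_6 = 9, b_6 = 4, c_6 = 6, a_7 = 17, c_7 = 11, s_7 = 3, t_7 = 9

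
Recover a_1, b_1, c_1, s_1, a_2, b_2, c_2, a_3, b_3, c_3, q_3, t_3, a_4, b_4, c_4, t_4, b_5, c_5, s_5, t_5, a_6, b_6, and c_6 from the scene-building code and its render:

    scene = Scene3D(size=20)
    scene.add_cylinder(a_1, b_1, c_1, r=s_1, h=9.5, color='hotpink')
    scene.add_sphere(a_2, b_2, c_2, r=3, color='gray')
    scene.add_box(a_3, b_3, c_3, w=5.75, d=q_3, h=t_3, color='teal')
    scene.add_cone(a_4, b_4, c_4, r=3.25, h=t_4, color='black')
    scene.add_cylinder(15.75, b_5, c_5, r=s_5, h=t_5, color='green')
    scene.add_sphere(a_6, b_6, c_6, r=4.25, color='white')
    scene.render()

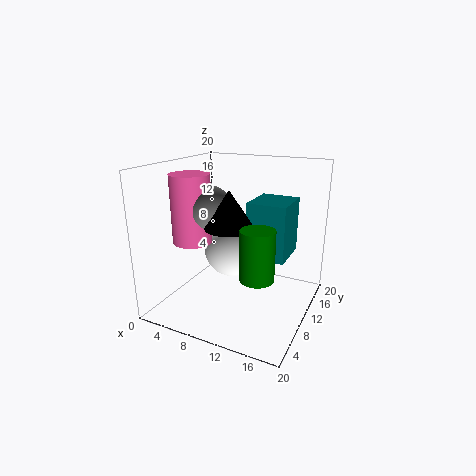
a_1 = 4, b_1 = 7.75, c_1 = 9.25, s_1 = 2.75, a_2 = 6.5, b_2 = 8.5, c_2 = 14.25, a_3 = 10.25, b_3 = 12, c_3 = 6.25, q_3 = 6.5, t_3 = 8.25, a_4 = 10, b_4 = 7.5, c_4 = 12.25, t_4 = 5, b_5 = 3.25, c_5 = 8.25, s_5 = 2, t_5 = 6, a_6 = 7.75, b_6 = 12.75, c_6 = 7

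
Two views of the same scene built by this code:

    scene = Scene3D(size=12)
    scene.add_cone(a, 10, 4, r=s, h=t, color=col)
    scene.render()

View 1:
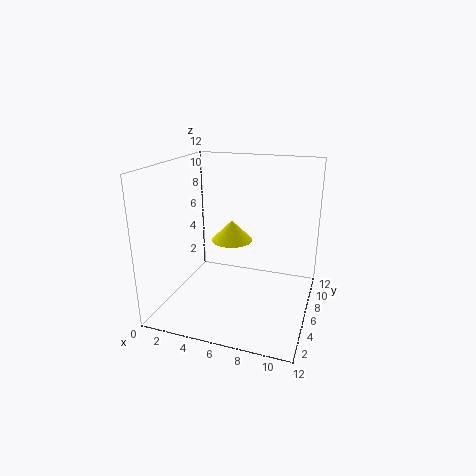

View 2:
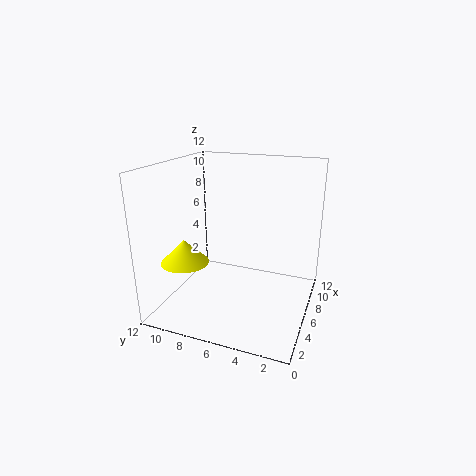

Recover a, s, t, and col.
a = 4, s = 2, t = 2, col = 'yellow'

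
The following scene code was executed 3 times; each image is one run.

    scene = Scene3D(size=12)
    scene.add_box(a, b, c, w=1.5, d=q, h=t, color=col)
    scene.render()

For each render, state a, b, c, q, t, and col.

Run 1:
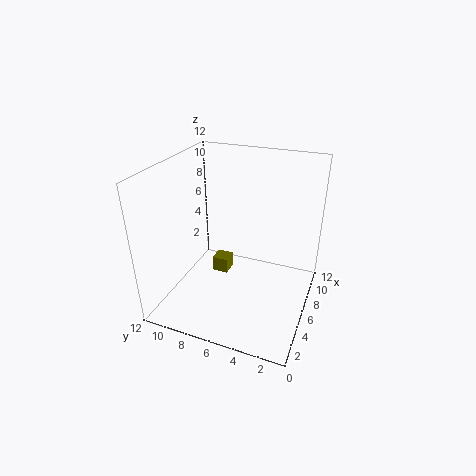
a = 8, b = 8, c = 0.5, q = 1.5, t = 1.5, col = 'olive'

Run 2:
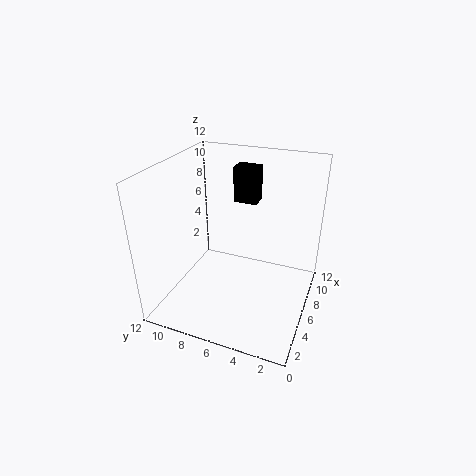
a = 7.5, b = 5, c = 8.5, q = 2, t = 3, col = 'black'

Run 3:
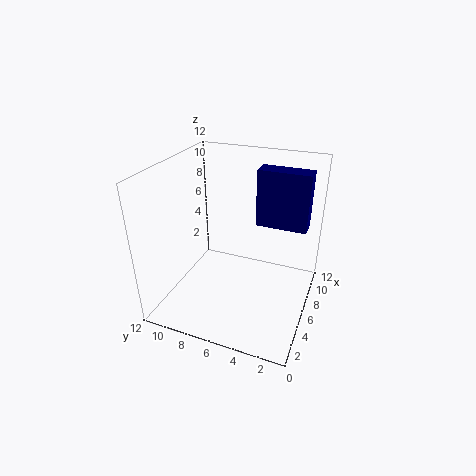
a = 6, b = 0.5, c = 7.5, q = 4, t = 4.5, col = 'navy'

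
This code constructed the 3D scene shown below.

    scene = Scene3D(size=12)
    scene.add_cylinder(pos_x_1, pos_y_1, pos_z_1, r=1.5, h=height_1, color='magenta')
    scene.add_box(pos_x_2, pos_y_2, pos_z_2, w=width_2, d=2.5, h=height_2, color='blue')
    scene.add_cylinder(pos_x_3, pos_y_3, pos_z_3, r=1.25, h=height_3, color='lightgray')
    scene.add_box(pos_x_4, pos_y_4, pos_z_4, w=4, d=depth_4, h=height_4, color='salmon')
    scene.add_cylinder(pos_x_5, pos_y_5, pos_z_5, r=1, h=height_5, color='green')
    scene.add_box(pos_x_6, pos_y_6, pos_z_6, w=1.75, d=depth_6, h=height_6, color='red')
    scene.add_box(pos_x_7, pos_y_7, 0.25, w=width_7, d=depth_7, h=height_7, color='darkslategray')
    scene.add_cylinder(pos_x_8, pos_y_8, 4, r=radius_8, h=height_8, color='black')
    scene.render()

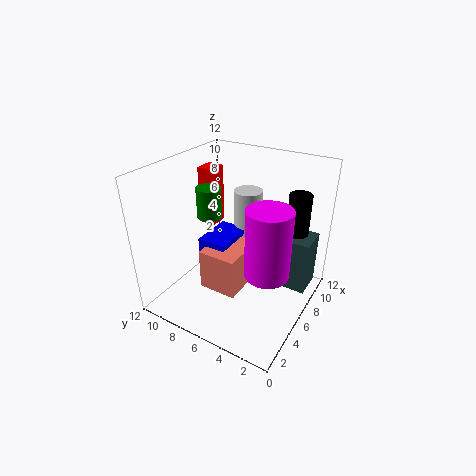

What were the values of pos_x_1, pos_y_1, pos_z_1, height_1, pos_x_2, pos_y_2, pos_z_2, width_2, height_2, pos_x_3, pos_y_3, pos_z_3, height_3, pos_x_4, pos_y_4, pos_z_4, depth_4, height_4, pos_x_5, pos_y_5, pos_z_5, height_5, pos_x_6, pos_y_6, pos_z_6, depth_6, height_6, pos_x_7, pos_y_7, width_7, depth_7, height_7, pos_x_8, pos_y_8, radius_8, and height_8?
pos_x_1 = 2.25; pos_y_1 = 1.5; pos_z_1 = 6.5; height_1 = 4.75; pos_x_2 = 4.5; pos_y_2 = 6.5; pos_z_2 = 2.25; width_2 = 3.75; height_2 = 3.5; pos_x_3 = 9; pos_y_3 = 6.75; pos_z_3 = 4.75; height_3 = 4.25; pos_x_4 = 3.5; pos_y_4 = 5; pos_z_4 = 1.75; depth_4 = 3.25; height_4 = 3.5; pos_x_5 = 5.25; pos_y_5 = 8.25; pos_z_5 = 7.75; height_5 = 2.5; pos_x_6 = 7.5; pos_y_6 = 9.5; pos_z_6 = 5.5; depth_6 = 1.5; height_6 = 5.25; pos_x_7 = 8.75; pos_y_7 = 0.75; width_7 = 2.75; depth_7 = 2.5; height_7 = 5; pos_x_8 = 10.5; pos_y_8 = 2.5; radius_8 = 1; height_8 = 5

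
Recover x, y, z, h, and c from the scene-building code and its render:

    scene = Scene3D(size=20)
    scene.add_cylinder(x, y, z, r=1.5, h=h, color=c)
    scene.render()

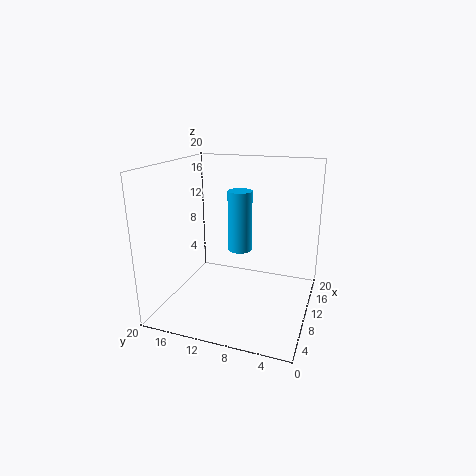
x = 6.5; y = 8.5; z = 10; h = 7.5; c = 'deepskyblue'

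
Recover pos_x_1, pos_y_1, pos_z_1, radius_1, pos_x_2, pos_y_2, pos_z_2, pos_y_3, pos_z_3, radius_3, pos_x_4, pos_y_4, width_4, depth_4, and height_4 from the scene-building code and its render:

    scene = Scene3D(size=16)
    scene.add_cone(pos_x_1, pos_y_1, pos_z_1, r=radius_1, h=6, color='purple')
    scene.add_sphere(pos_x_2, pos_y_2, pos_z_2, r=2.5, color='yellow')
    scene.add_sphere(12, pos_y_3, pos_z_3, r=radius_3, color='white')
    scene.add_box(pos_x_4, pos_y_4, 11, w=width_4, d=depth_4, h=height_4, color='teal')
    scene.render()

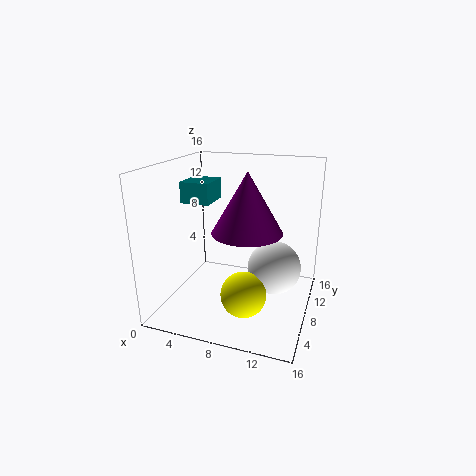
pos_x_1 = 10; pos_y_1 = 5; pos_z_1 = 10; radius_1 = 3.5; pos_x_2 = 9.5; pos_y_2 = 5.5; pos_z_2 = 2.5; pos_y_3 = 9; pos_z_3 = 4.5; radius_3 = 3; pos_x_4 = 0.5; pos_y_4 = 9; width_4 = 3.5; depth_4 = 4; height_4 = 2.5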